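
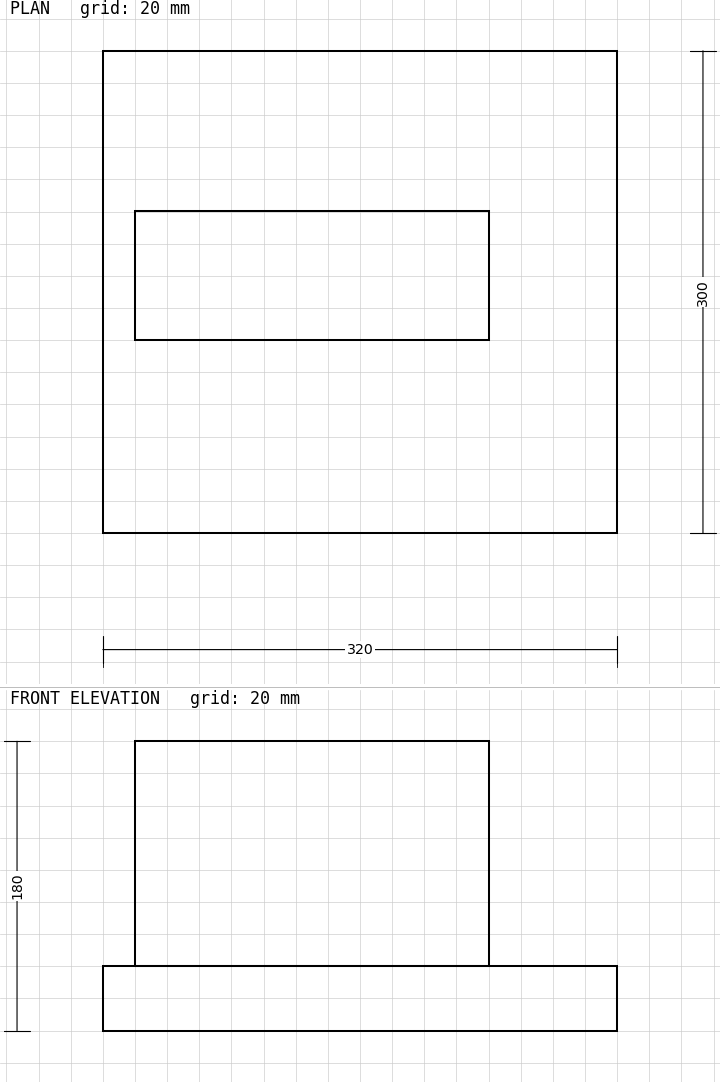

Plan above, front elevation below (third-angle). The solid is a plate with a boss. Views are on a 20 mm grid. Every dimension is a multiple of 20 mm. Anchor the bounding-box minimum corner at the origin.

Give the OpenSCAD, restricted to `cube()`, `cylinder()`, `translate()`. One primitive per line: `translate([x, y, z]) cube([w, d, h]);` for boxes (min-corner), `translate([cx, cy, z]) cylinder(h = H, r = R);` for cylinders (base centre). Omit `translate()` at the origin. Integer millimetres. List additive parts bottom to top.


cube([320, 300, 40]);
translate([20, 120, 40]) cube([220, 80, 140]);


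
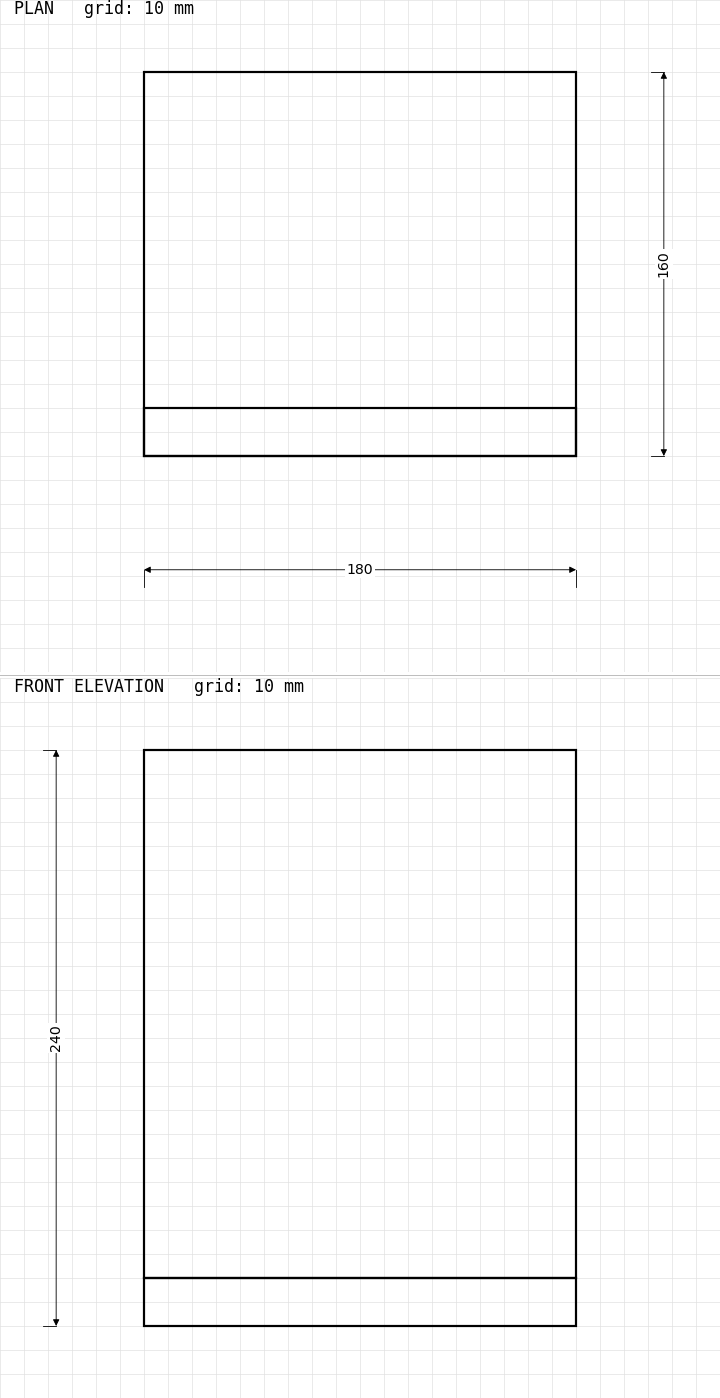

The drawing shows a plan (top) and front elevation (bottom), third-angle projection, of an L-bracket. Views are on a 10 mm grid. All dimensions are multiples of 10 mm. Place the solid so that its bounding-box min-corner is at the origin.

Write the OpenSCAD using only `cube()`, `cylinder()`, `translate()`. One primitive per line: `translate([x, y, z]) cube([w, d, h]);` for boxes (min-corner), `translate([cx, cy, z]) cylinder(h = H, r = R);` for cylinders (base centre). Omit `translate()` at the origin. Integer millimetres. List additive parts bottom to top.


cube([180, 160, 20]);
translate([0, 0, 20]) cube([180, 20, 220]);


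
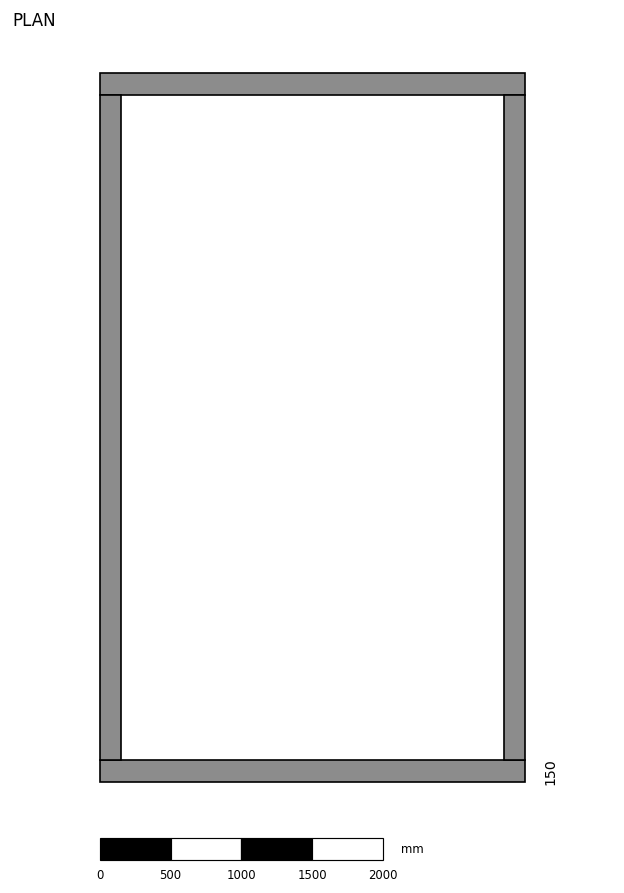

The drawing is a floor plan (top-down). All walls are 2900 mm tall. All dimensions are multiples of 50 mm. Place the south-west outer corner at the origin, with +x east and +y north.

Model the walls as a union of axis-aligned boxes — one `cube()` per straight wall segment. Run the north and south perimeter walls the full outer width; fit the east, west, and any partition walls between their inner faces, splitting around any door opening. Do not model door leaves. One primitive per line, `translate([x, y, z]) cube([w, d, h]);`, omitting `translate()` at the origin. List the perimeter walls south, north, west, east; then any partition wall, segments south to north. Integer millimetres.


cube([3000, 150, 2900]);
translate([0, 4850, 0]) cube([3000, 150, 2900]);
translate([0, 150, 0]) cube([150, 4700, 2900]);
translate([2850, 150, 0]) cube([150, 4700, 2900]);


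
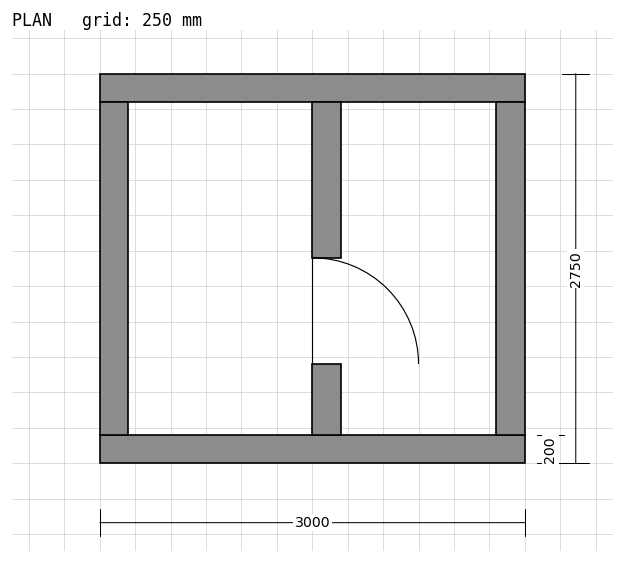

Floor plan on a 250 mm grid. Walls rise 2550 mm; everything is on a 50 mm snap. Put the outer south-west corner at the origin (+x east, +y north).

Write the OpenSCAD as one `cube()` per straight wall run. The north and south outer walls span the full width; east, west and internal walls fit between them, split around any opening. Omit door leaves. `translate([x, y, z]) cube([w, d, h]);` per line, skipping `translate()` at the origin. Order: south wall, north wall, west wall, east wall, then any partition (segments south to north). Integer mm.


cube([3000, 200, 2550]);
translate([0, 2550, 0]) cube([3000, 200, 2550]);
translate([0, 200, 0]) cube([200, 2350, 2550]);
translate([2800, 200, 0]) cube([200, 2350, 2550]);
translate([1500, 200, 0]) cube([200, 500, 2550]);
translate([1500, 1450, 0]) cube([200, 1100, 2550]);


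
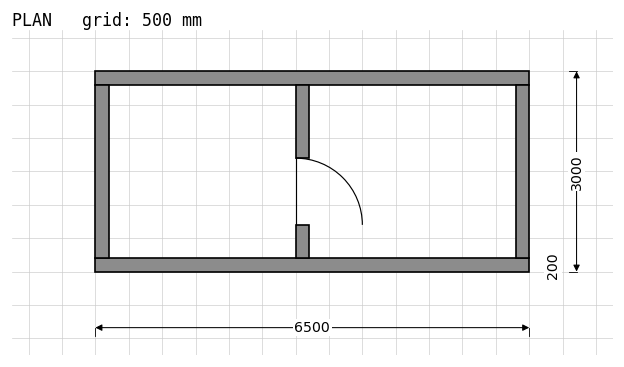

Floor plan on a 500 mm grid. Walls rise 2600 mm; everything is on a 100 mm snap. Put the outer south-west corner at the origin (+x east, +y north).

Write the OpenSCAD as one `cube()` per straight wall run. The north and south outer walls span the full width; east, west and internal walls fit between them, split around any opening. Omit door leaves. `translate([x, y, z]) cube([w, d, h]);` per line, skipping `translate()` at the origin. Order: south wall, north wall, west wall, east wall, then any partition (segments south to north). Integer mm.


cube([6500, 200, 2600]);
translate([0, 2800, 0]) cube([6500, 200, 2600]);
translate([0, 200, 0]) cube([200, 2600, 2600]);
translate([6300, 200, 0]) cube([200, 2600, 2600]);
translate([3000, 200, 0]) cube([200, 500, 2600]);
translate([3000, 1700, 0]) cube([200, 1100, 2600]);


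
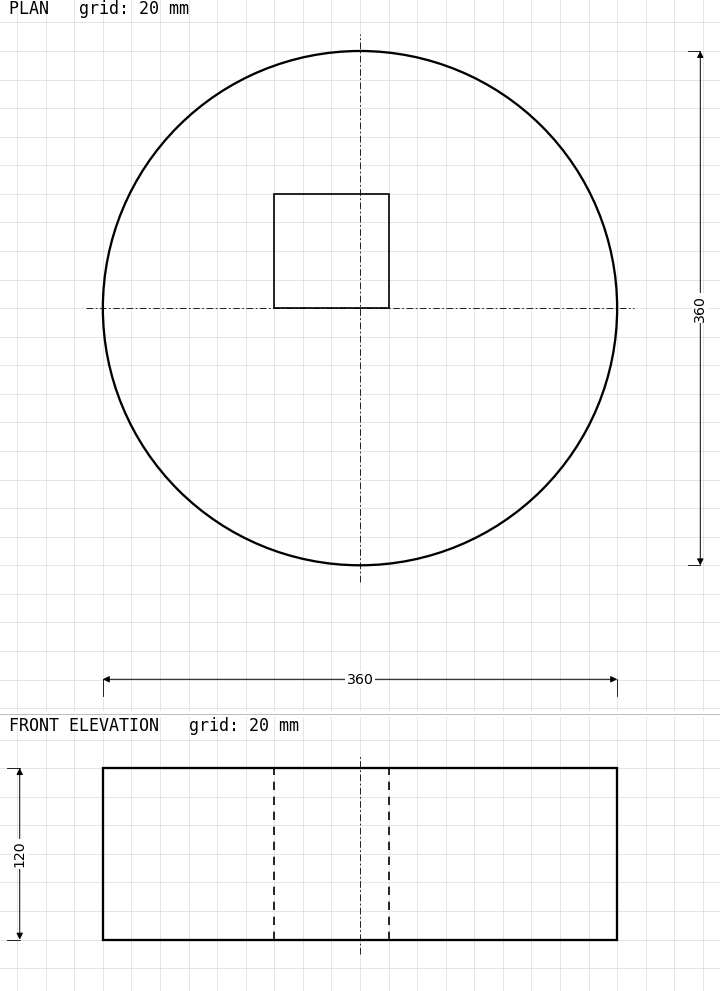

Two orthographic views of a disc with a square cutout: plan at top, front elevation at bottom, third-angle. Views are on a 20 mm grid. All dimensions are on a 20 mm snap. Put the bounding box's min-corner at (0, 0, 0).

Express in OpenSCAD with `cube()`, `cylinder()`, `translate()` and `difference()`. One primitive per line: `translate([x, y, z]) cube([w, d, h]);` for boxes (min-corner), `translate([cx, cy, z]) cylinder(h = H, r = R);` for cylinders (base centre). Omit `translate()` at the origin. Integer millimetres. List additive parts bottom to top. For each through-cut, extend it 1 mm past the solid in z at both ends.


difference() {
  translate([180, 180, 0]) cylinder(h = 120, r = 180);
  translate([120, 180, -1]) cube([80, 80, 122]);
}


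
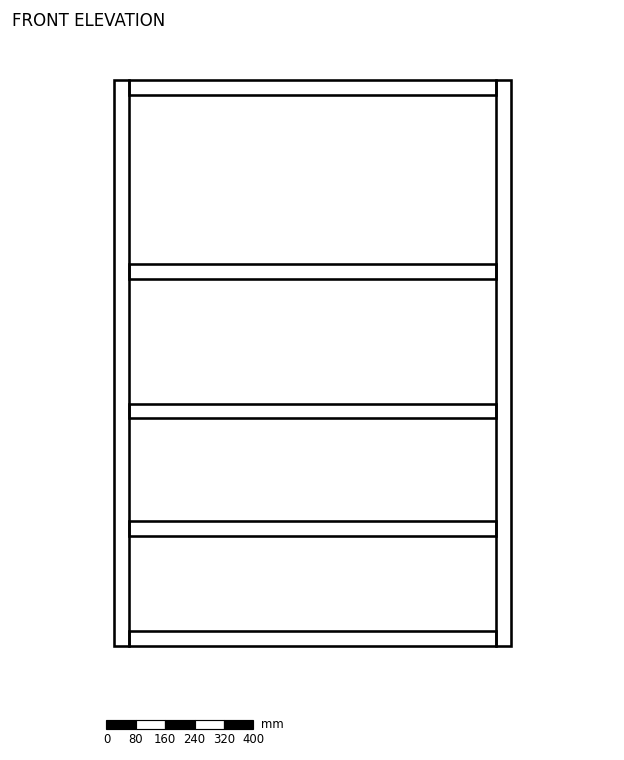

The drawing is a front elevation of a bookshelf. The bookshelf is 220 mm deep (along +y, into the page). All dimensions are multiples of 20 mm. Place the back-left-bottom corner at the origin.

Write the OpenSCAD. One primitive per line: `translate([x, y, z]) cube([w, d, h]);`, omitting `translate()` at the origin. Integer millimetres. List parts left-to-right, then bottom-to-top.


cube([40, 220, 1540]);
translate([40, 0, 0]) cube([1000, 220, 40]);
translate([40, 0, 300]) cube([1000, 220, 40]);
translate([40, 0, 620]) cube([1000, 220, 40]);
translate([40, 0, 1000]) cube([1000, 220, 40]);
translate([40, 0, 1500]) cube([1000, 220, 40]);
translate([1040, 0, 0]) cube([40, 220, 1540]);


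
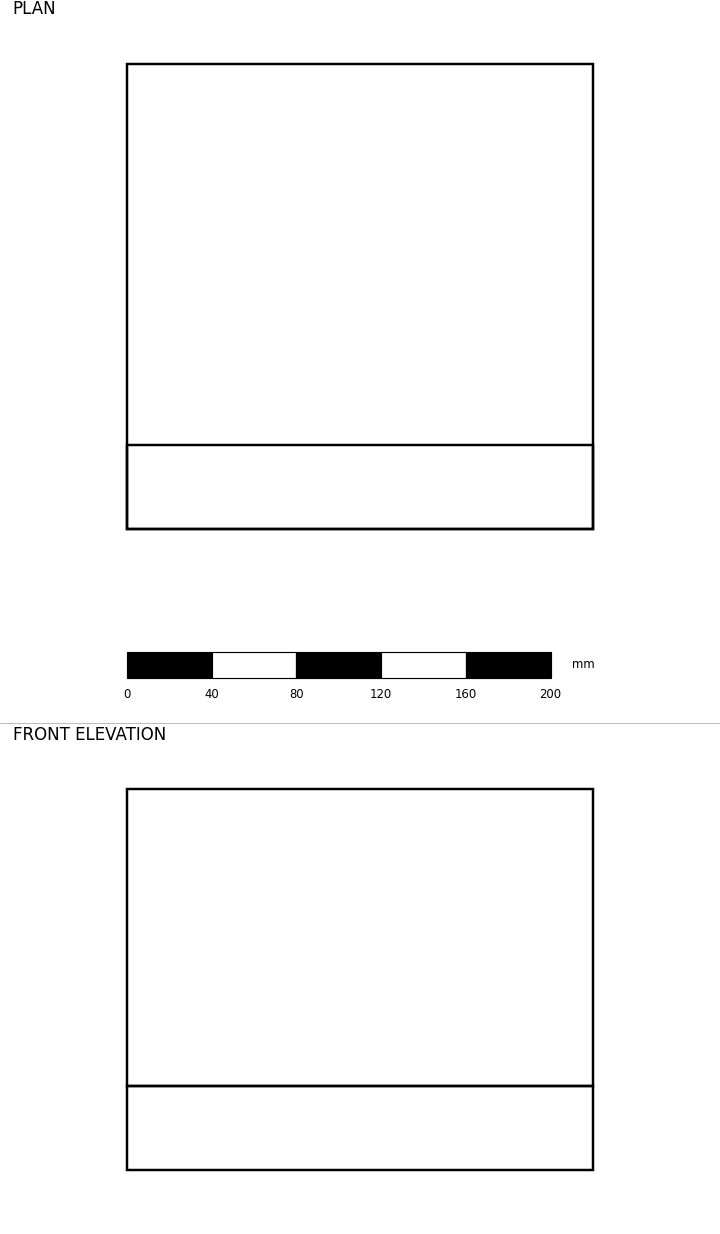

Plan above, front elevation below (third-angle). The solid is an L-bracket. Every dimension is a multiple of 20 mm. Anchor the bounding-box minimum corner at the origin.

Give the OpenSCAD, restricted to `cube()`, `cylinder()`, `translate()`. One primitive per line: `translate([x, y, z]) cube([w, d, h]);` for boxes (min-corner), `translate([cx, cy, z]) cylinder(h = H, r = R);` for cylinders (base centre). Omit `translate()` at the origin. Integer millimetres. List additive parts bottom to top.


cube([220, 220, 40]);
translate([0, 0, 40]) cube([220, 40, 140]);


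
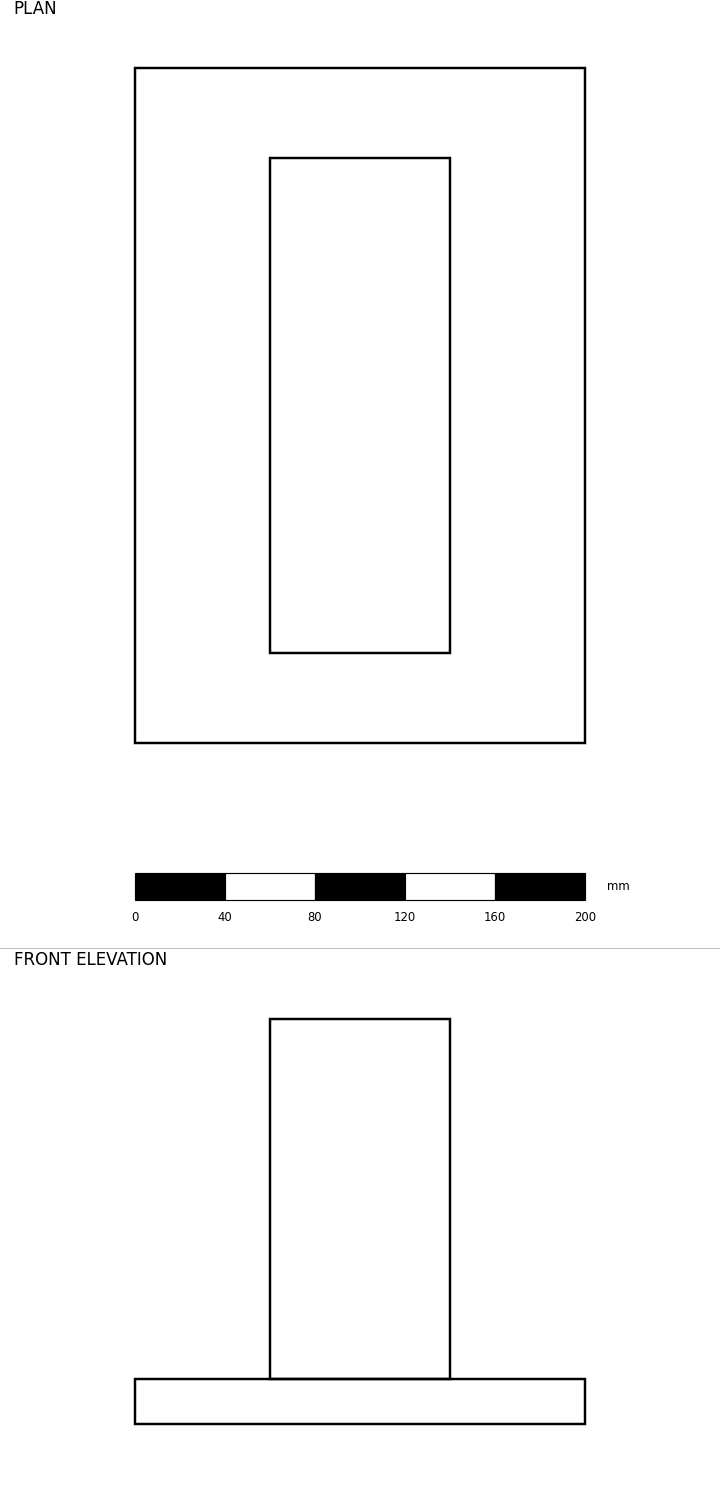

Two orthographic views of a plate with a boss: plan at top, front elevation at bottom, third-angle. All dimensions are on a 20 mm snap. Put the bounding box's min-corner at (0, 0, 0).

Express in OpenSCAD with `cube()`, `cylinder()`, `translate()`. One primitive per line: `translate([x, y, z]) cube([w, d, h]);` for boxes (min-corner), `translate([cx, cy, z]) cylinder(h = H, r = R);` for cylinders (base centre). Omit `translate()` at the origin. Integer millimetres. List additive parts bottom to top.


cube([200, 300, 20]);
translate([60, 40, 20]) cube([80, 220, 160]);


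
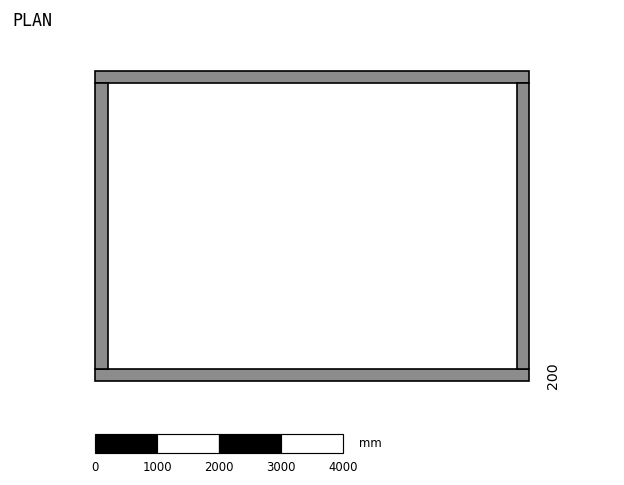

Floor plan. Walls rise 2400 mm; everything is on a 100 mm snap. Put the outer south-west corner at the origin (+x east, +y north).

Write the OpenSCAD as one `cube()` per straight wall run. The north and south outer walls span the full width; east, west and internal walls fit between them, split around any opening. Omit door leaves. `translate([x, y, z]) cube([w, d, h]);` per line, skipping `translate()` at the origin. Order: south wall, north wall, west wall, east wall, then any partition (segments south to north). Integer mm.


cube([7000, 200, 2400]);
translate([0, 4800, 0]) cube([7000, 200, 2400]);
translate([0, 200, 0]) cube([200, 4600, 2400]);
translate([6800, 200, 0]) cube([200, 4600, 2400]);


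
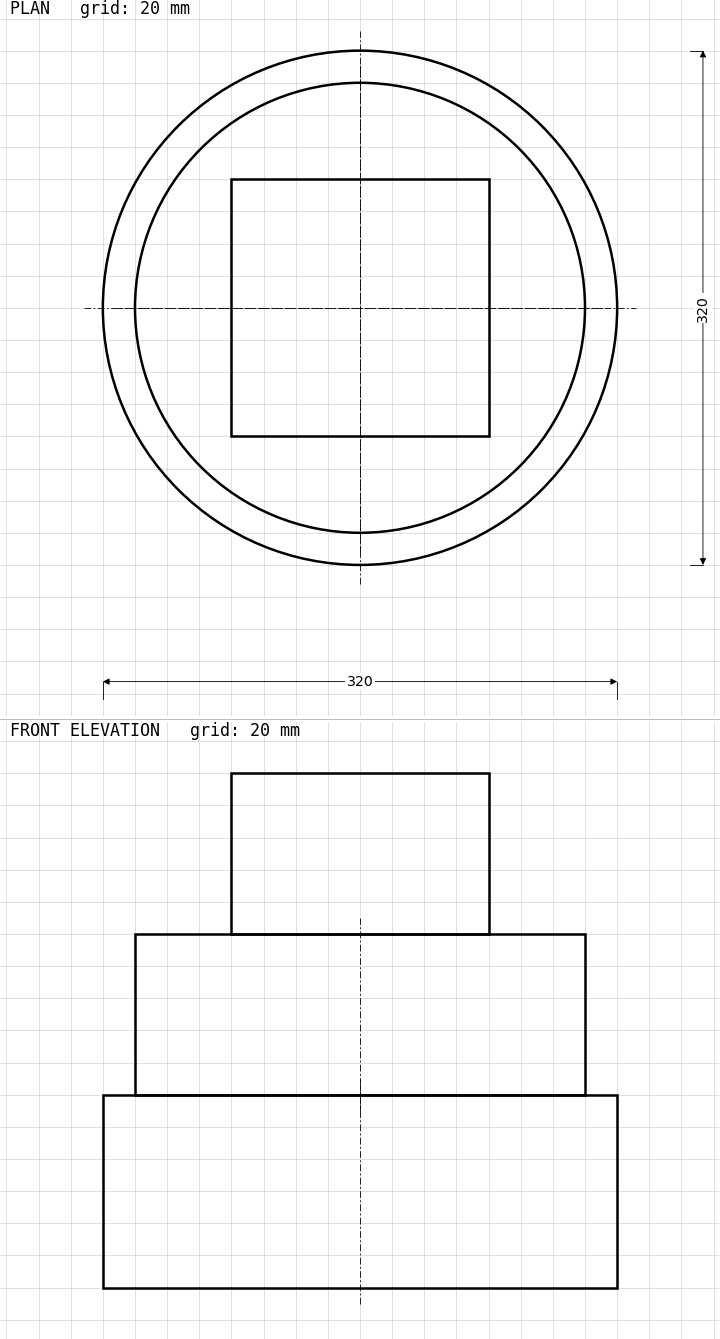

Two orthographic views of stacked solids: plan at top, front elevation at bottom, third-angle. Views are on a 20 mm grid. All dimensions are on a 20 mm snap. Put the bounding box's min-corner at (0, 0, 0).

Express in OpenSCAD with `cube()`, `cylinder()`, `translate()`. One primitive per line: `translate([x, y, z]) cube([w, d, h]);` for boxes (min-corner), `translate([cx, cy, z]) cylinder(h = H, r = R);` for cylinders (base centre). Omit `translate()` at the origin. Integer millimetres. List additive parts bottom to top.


translate([160, 160, 0]) cylinder(h = 120, r = 160);
translate([160, 160, 120]) cylinder(h = 100, r = 140);
translate([80, 80, 220]) cube([160, 160, 100]);


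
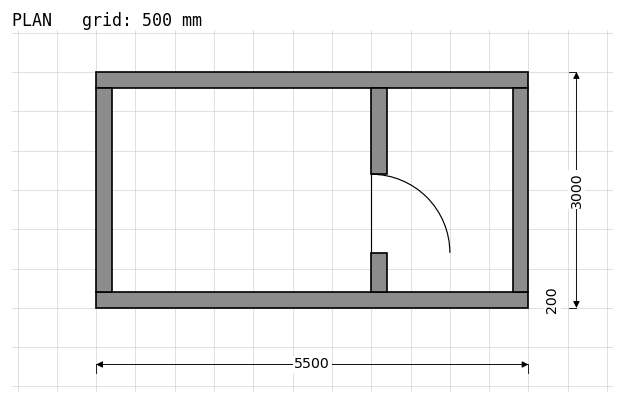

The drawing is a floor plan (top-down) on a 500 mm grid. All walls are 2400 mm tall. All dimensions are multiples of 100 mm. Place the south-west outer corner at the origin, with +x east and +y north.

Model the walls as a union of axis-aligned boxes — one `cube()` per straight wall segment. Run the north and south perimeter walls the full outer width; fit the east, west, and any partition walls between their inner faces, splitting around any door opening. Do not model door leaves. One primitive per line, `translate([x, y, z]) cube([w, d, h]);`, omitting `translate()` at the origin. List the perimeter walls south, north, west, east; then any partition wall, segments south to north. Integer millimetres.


cube([5500, 200, 2400]);
translate([0, 2800, 0]) cube([5500, 200, 2400]);
translate([0, 200, 0]) cube([200, 2600, 2400]);
translate([5300, 200, 0]) cube([200, 2600, 2400]);
translate([3500, 200, 0]) cube([200, 500, 2400]);
translate([3500, 1700, 0]) cube([200, 1100, 2400]);


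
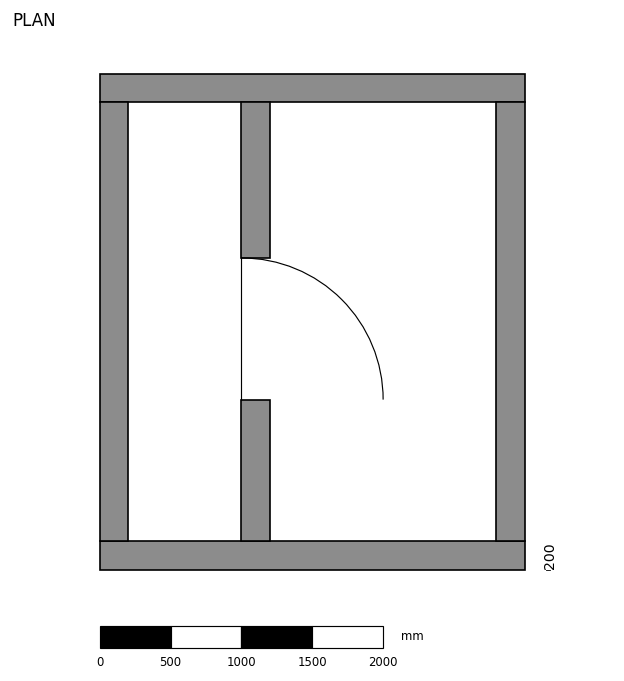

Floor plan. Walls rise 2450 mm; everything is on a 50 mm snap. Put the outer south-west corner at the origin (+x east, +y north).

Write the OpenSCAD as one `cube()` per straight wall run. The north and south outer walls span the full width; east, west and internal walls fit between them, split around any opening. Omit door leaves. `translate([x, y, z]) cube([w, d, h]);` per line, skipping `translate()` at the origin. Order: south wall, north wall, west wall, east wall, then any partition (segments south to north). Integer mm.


cube([3000, 200, 2450]);
translate([0, 3300, 0]) cube([3000, 200, 2450]);
translate([0, 200, 0]) cube([200, 3100, 2450]);
translate([2800, 200, 0]) cube([200, 3100, 2450]);
translate([1000, 200, 0]) cube([200, 1000, 2450]);
translate([1000, 2200, 0]) cube([200, 1100, 2450]);


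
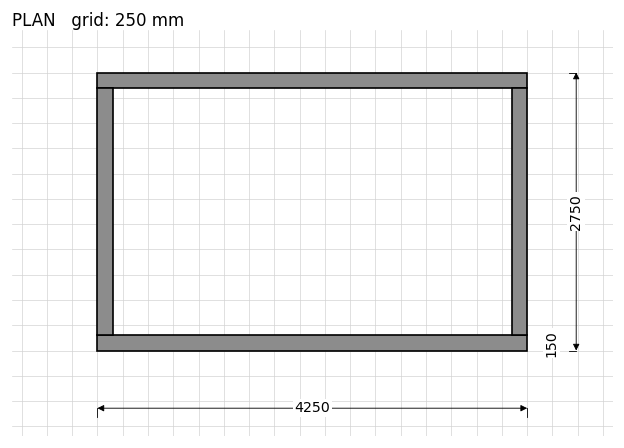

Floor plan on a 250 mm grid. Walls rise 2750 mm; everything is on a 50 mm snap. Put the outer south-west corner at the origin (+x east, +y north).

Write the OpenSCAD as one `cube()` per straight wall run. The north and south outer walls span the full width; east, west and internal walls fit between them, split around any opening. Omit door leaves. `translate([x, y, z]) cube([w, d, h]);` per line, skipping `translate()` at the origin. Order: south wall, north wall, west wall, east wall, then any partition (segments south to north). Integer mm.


cube([4250, 150, 2750]);
translate([0, 2600, 0]) cube([4250, 150, 2750]);
translate([0, 150, 0]) cube([150, 2450, 2750]);
translate([4100, 150, 0]) cube([150, 2450, 2750]);


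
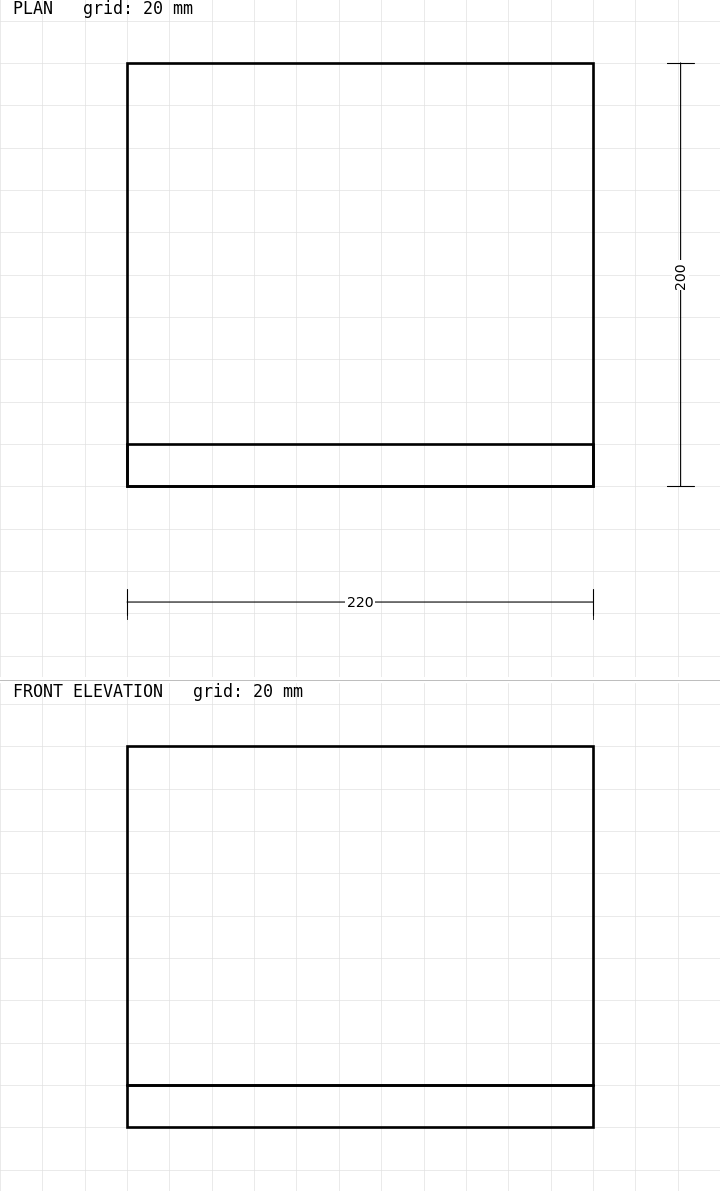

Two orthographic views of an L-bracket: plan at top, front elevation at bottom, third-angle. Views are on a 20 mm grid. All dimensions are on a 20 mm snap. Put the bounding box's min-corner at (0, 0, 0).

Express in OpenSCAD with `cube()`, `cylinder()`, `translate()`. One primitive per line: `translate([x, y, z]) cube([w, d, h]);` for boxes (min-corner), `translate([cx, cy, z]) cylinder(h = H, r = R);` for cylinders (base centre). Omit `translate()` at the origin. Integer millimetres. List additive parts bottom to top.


cube([220, 200, 20]);
translate([0, 0, 20]) cube([220, 20, 160]);


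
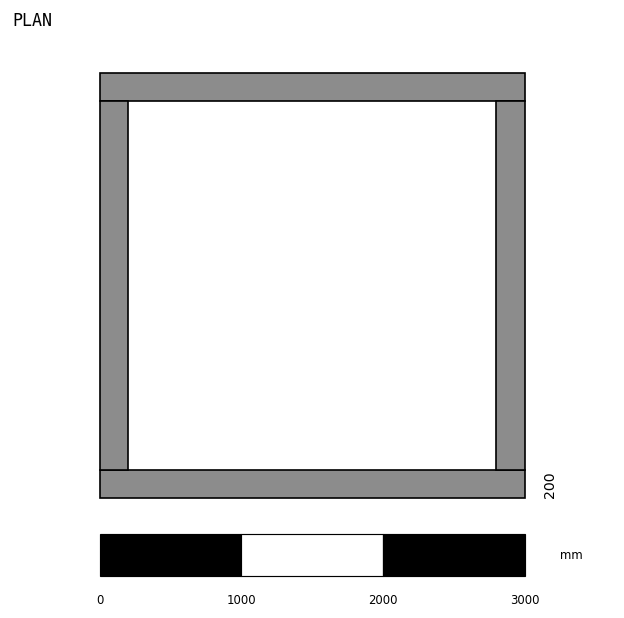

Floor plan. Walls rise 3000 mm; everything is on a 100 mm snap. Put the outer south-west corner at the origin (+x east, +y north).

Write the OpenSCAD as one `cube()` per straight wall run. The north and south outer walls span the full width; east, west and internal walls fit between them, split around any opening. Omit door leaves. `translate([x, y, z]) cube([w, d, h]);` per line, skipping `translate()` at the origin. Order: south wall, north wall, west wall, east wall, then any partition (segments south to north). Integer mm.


cube([3000, 200, 3000]);
translate([0, 2800, 0]) cube([3000, 200, 3000]);
translate([0, 200, 0]) cube([200, 2600, 3000]);
translate([2800, 200, 0]) cube([200, 2600, 3000]);


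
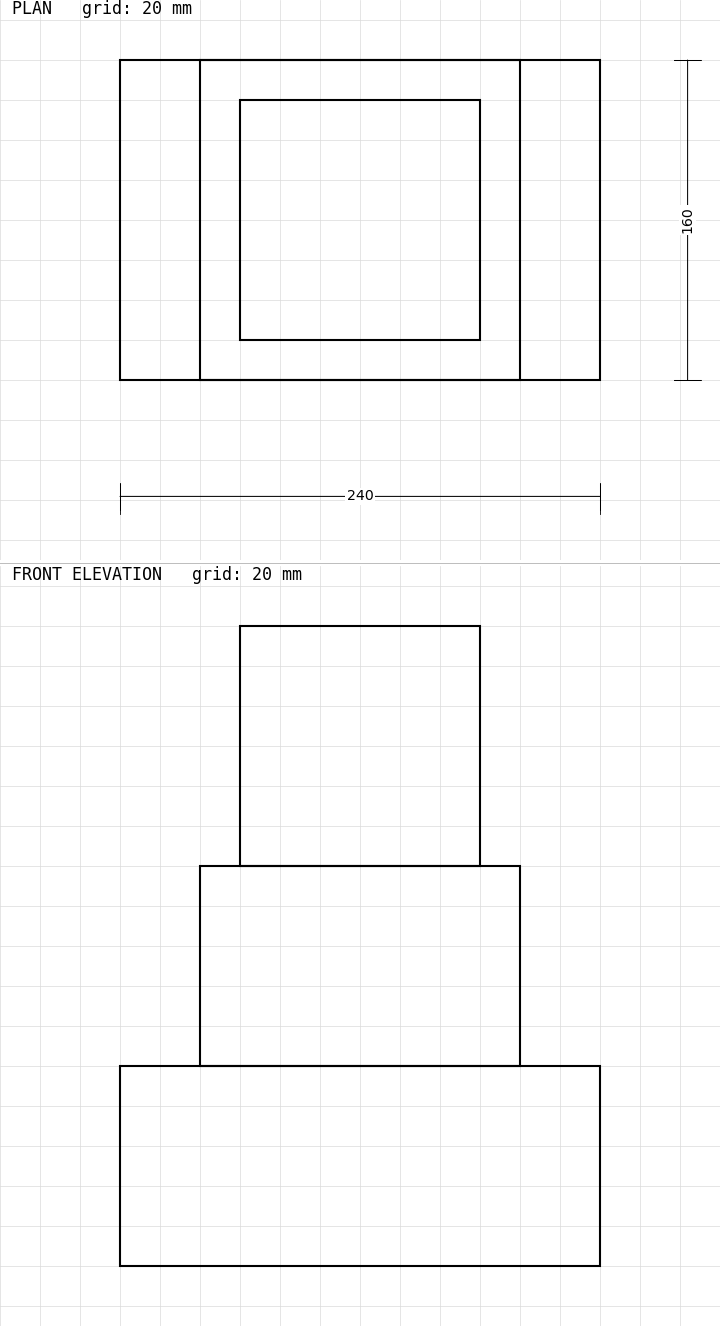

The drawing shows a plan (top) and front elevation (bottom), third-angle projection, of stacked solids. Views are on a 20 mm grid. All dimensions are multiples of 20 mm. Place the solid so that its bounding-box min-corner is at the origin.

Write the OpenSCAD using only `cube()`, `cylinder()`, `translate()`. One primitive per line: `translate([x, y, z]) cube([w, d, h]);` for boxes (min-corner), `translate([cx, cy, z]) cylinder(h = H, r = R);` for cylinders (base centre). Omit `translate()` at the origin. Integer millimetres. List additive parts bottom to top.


cube([240, 160, 100]);
translate([40, 0, 100]) cube([160, 160, 100]);
translate([60, 20, 200]) cube([120, 120, 120]);


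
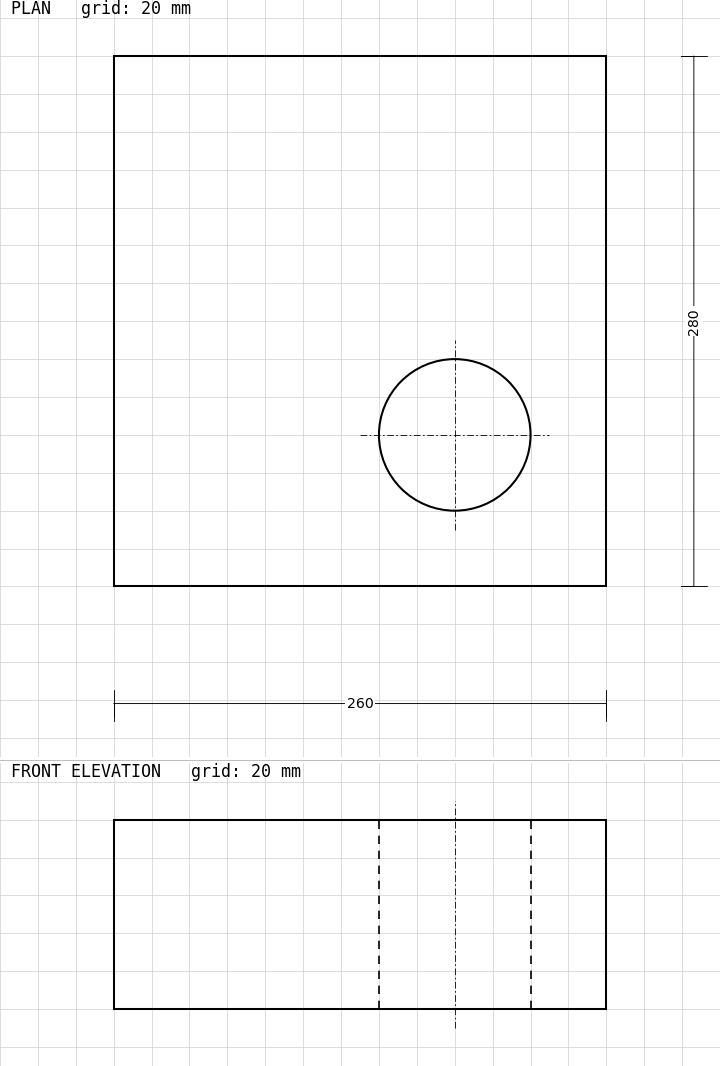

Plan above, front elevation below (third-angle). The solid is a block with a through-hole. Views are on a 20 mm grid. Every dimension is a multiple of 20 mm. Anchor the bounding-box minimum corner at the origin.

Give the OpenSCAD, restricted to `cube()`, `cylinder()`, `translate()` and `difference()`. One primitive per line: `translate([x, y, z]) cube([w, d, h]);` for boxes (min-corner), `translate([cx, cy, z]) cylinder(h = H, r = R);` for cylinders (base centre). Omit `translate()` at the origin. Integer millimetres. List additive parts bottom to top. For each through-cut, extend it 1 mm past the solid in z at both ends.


difference() {
  cube([260, 280, 100]);
  translate([180, 80, -1]) cylinder(h = 102, r = 40);
}


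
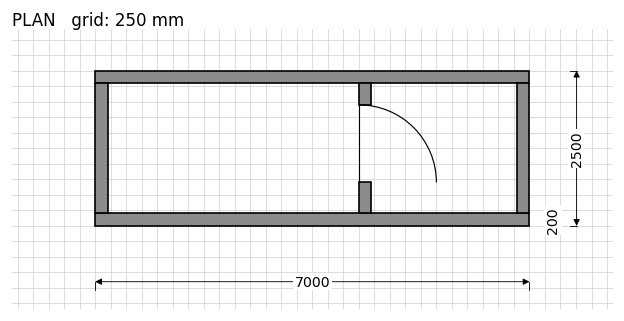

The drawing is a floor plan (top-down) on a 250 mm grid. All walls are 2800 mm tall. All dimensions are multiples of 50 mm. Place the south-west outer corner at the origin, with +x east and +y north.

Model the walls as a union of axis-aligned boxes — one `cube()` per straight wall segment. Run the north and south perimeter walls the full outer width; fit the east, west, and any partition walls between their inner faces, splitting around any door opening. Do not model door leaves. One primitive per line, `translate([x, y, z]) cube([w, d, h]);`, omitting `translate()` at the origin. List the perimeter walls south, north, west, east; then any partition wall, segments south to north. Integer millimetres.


cube([7000, 200, 2800]);
translate([0, 2300, 0]) cube([7000, 200, 2800]);
translate([0, 200, 0]) cube([200, 2100, 2800]);
translate([6800, 200, 0]) cube([200, 2100, 2800]);
translate([4250, 200, 0]) cube([200, 500, 2800]);
translate([4250, 1950, 0]) cube([200, 350, 2800]);


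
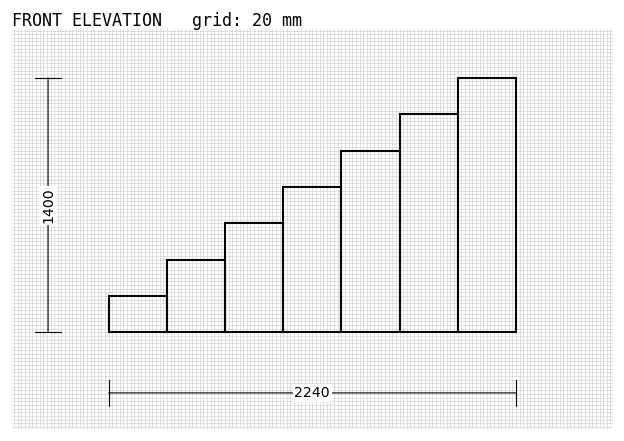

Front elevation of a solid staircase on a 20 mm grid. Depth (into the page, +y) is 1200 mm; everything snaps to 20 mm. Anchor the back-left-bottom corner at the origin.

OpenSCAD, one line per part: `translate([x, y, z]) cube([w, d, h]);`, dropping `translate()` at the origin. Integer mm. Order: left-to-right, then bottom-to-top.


cube([320, 1200, 200]);
translate([320, 0, 0]) cube([320, 1200, 400]);
translate([640, 0, 0]) cube([320, 1200, 600]);
translate([960, 0, 0]) cube([320, 1200, 800]);
translate([1280, 0, 0]) cube([320, 1200, 1000]);
translate([1600, 0, 0]) cube([320, 1200, 1200]);
translate([1920, 0, 0]) cube([320, 1200, 1400]);


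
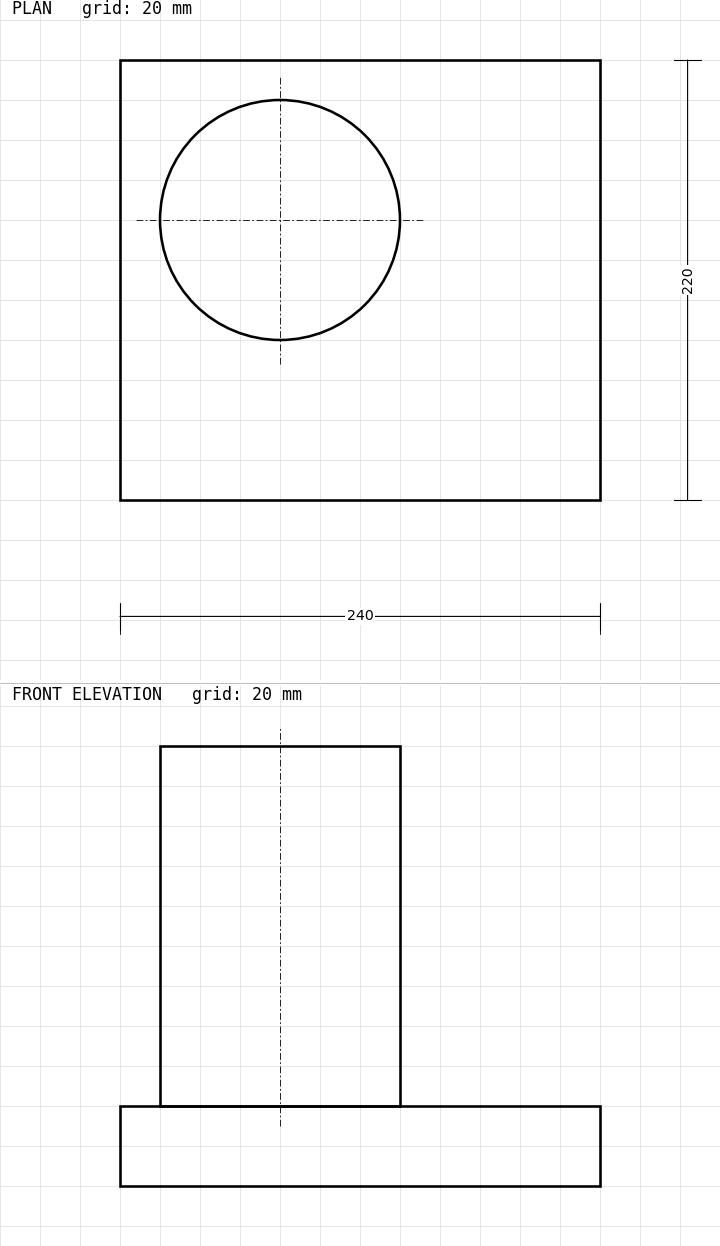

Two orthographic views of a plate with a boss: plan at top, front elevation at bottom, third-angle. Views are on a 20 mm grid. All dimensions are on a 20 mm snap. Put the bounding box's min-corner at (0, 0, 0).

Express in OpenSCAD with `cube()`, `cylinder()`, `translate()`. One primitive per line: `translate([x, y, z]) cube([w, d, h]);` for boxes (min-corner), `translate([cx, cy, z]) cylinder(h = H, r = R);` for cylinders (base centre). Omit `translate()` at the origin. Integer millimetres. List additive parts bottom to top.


cube([240, 220, 40]);
translate([80, 140, 40]) cylinder(h = 180, r = 60);


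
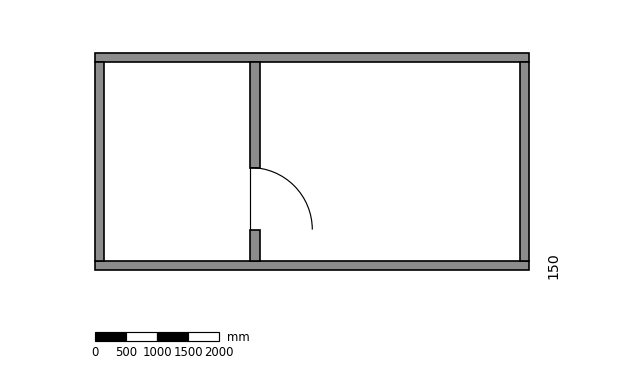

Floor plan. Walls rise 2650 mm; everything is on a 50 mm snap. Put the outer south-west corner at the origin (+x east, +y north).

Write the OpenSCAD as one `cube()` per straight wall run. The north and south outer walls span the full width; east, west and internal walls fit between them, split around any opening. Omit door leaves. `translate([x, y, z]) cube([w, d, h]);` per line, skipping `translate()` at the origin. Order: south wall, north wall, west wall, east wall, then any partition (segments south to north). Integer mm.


cube([7000, 150, 2650]);
translate([0, 3350, 0]) cube([7000, 150, 2650]);
translate([0, 150, 0]) cube([150, 3200, 2650]);
translate([6850, 150, 0]) cube([150, 3200, 2650]);
translate([2500, 150, 0]) cube([150, 500, 2650]);
translate([2500, 1650, 0]) cube([150, 1700, 2650]);


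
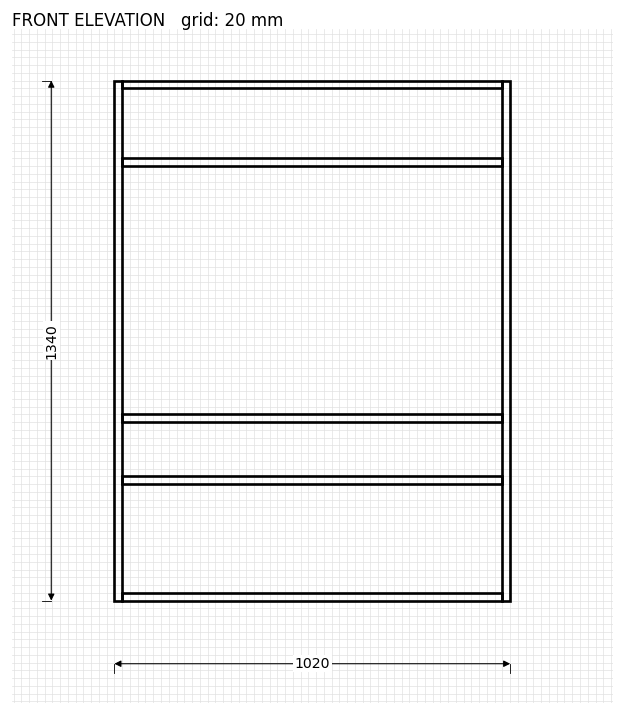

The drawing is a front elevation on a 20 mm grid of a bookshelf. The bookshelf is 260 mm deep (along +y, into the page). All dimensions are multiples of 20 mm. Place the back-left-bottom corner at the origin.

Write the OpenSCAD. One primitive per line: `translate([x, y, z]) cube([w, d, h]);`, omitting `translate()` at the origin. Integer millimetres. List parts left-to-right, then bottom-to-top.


cube([20, 260, 1340]);
translate([20, 0, 0]) cube([980, 260, 20]);
translate([20, 0, 300]) cube([980, 260, 20]);
translate([20, 0, 460]) cube([980, 260, 20]);
translate([20, 0, 1120]) cube([980, 260, 20]);
translate([20, 0, 1320]) cube([980, 260, 20]);
translate([1000, 0, 0]) cube([20, 260, 1340]);


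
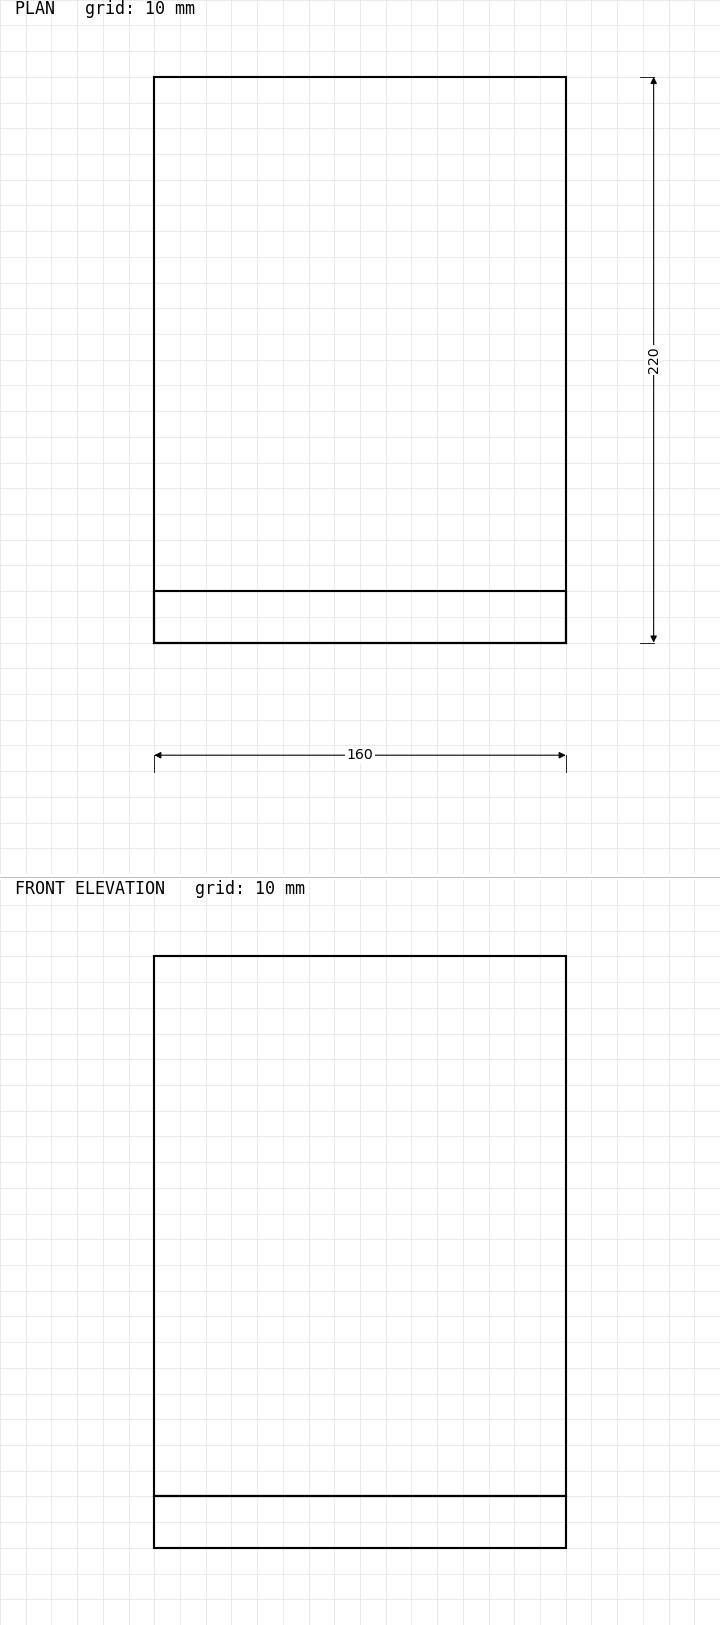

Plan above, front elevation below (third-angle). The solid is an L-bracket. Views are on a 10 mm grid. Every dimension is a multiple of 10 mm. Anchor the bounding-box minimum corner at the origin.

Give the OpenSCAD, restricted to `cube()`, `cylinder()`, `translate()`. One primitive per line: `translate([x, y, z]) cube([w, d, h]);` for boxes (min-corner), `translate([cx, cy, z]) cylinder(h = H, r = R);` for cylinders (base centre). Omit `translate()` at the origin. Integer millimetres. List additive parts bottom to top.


cube([160, 220, 20]);
translate([0, 0, 20]) cube([160, 20, 210]);


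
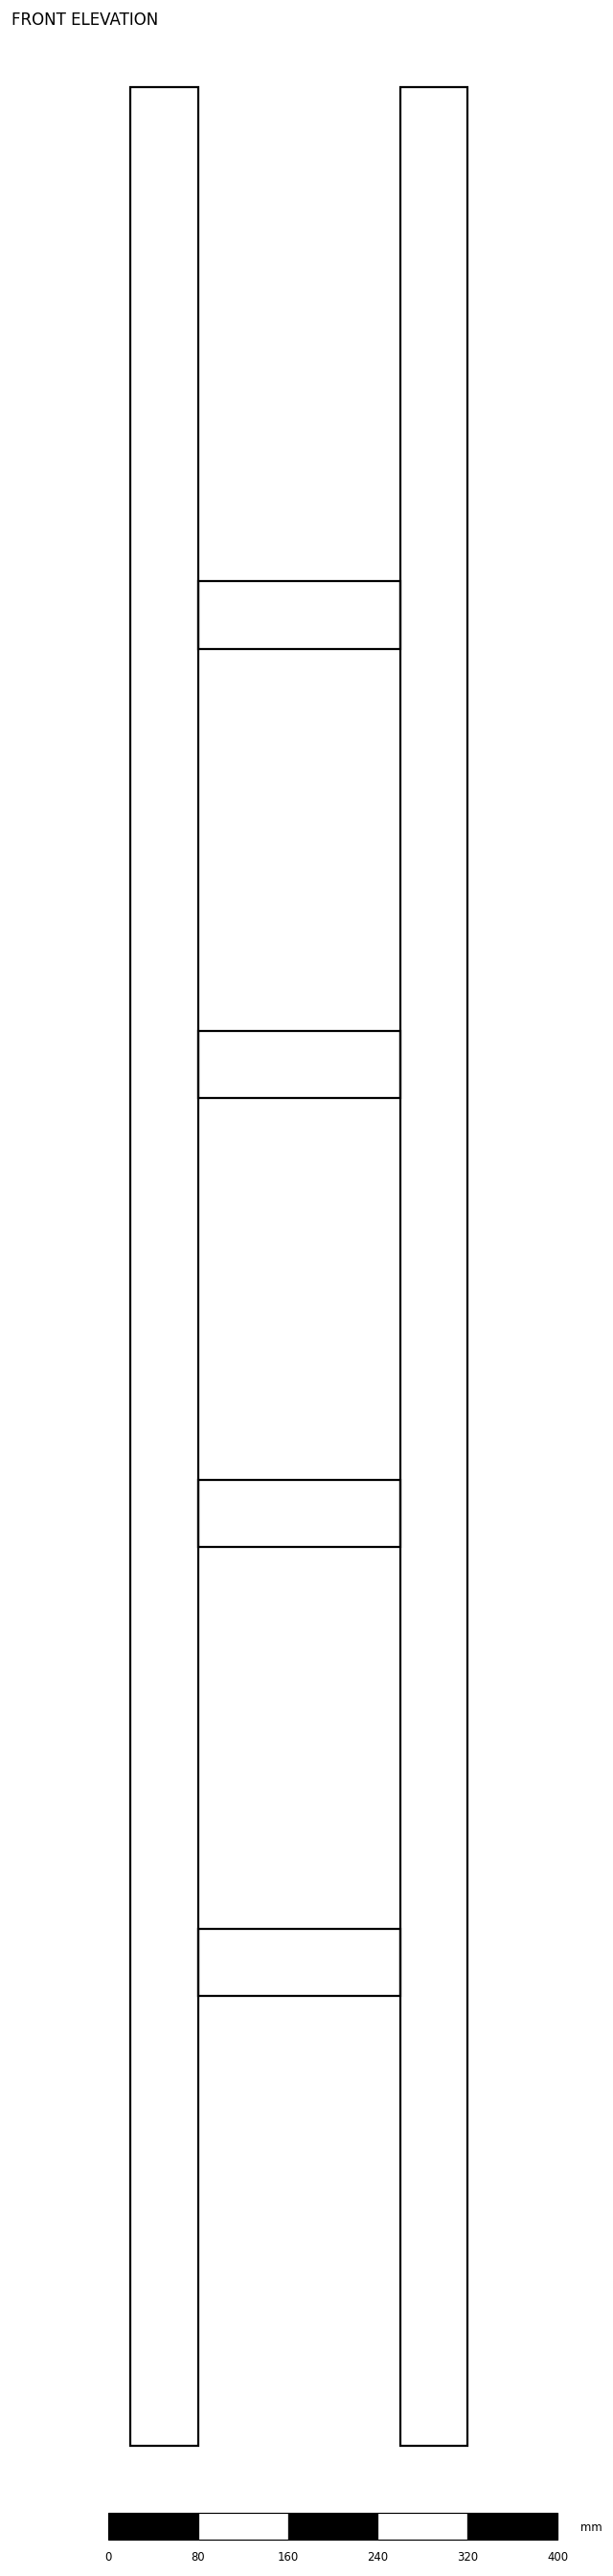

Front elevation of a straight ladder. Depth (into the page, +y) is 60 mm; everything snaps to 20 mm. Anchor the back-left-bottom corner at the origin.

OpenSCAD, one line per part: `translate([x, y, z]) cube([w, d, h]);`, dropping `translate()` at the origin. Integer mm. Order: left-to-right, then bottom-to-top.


cube([60, 60, 2100]);
translate([60, 0, 400]) cube([180, 60, 60]);
translate([60, 0, 800]) cube([180, 60, 60]);
translate([60, 0, 1200]) cube([180, 60, 60]);
translate([60, 0, 1600]) cube([180, 60, 60]);
translate([240, 0, 0]) cube([60, 60, 2100]);


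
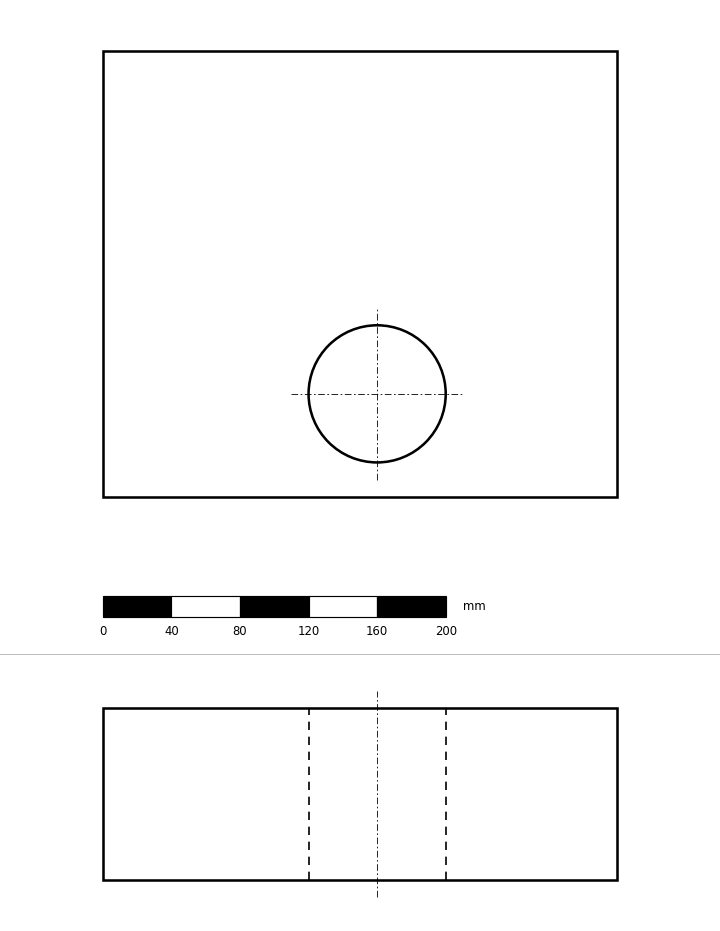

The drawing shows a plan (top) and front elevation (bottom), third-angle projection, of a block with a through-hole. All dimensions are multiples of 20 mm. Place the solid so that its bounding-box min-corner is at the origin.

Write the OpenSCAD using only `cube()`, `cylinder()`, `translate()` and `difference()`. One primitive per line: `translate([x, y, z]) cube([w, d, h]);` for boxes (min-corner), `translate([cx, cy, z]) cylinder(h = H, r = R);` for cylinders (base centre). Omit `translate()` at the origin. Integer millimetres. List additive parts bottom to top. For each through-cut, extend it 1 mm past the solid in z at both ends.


difference() {
  cube([300, 260, 100]);
  translate([160, 60, -1]) cylinder(h = 102, r = 40);
}


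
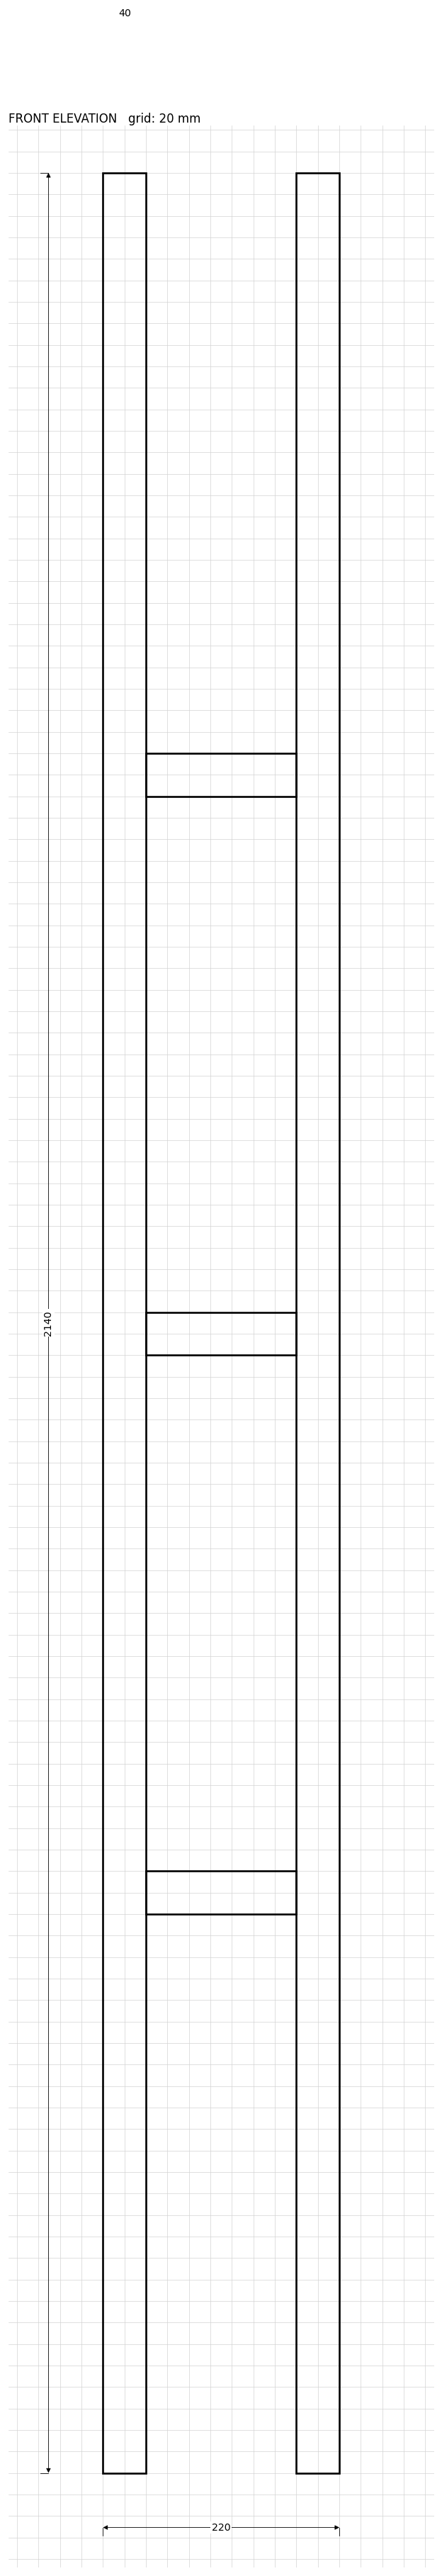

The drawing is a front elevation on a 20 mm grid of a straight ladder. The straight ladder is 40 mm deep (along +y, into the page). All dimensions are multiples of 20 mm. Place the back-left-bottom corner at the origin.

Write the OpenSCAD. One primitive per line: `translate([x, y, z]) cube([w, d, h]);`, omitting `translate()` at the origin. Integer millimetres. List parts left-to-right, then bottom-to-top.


cube([40, 40, 2140]);
translate([40, 0, 520]) cube([140, 40, 40]);
translate([40, 0, 1040]) cube([140, 40, 40]);
translate([40, 0, 1560]) cube([140, 40, 40]);
translate([180, 0, 0]) cube([40, 40, 2140]);


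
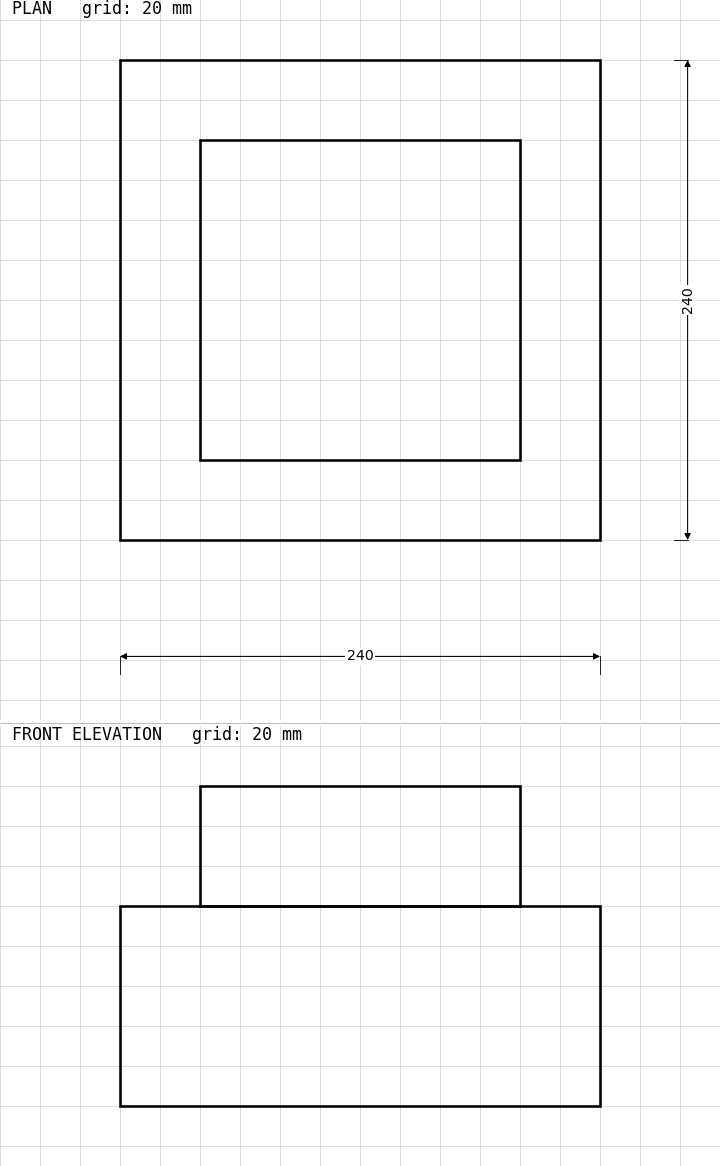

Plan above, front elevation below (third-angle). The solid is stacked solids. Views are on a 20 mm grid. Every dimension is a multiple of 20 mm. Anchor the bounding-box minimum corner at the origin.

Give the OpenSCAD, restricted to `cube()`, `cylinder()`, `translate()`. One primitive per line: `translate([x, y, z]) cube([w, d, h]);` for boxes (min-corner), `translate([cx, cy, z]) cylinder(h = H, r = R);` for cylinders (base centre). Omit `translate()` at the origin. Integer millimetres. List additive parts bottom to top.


cube([240, 240, 100]);
translate([40, 40, 100]) cube([160, 160, 60]);


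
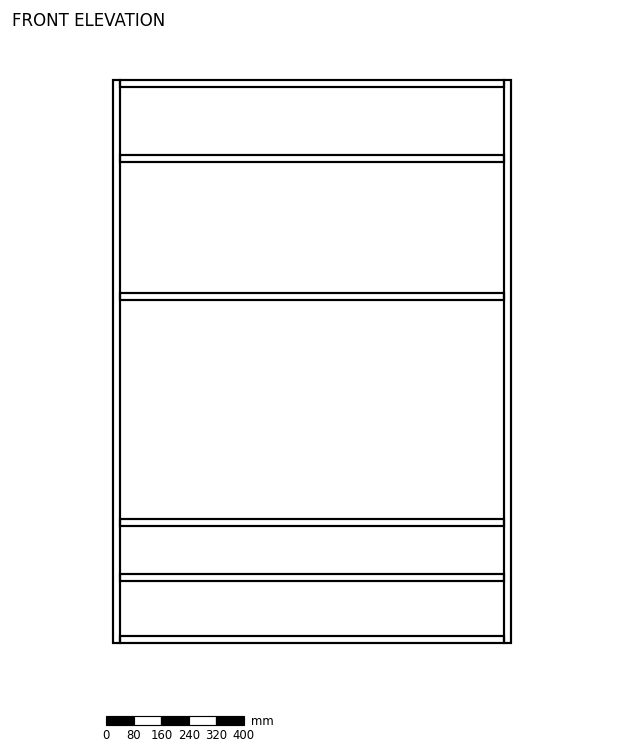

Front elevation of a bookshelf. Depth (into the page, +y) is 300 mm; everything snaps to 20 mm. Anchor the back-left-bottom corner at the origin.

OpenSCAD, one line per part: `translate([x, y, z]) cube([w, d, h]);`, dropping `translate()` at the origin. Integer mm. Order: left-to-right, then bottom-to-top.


cube([20, 300, 1640]);
translate([20, 0, 0]) cube([1120, 300, 20]);
translate([20, 0, 180]) cube([1120, 300, 20]);
translate([20, 0, 340]) cube([1120, 300, 20]);
translate([20, 0, 1000]) cube([1120, 300, 20]);
translate([20, 0, 1400]) cube([1120, 300, 20]);
translate([20, 0, 1620]) cube([1120, 300, 20]);
translate([1140, 0, 0]) cube([20, 300, 1640]);


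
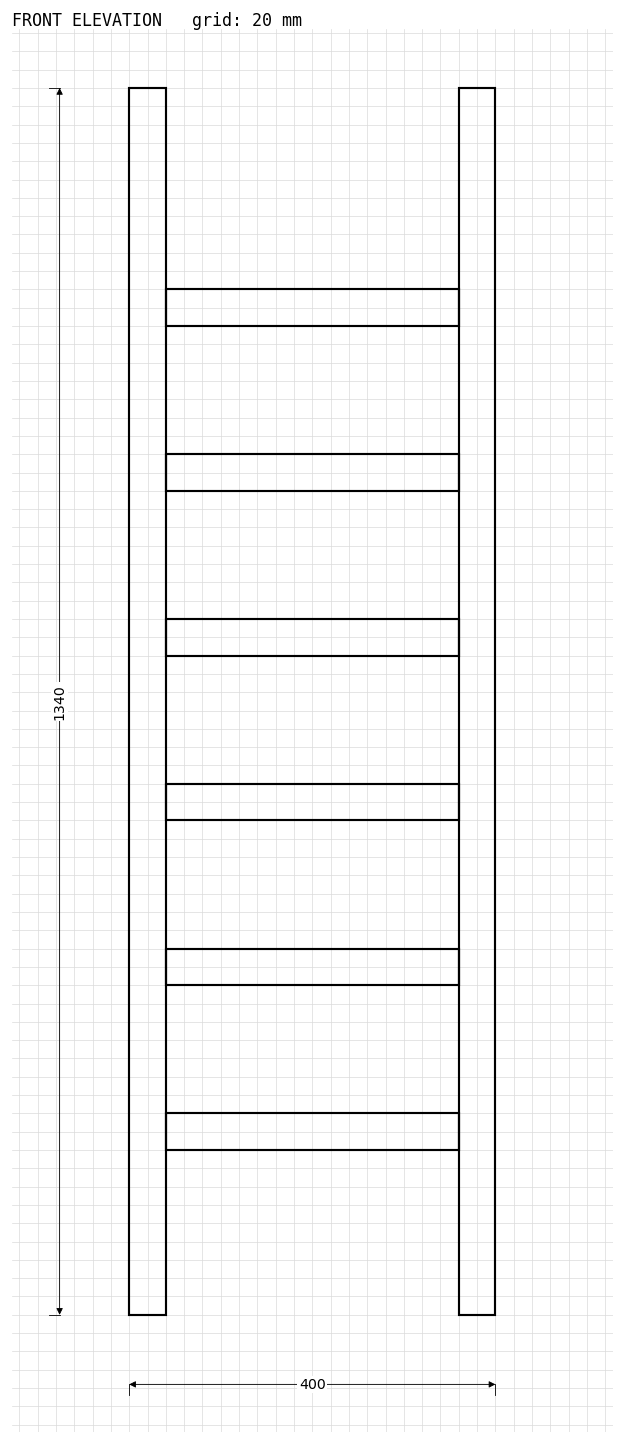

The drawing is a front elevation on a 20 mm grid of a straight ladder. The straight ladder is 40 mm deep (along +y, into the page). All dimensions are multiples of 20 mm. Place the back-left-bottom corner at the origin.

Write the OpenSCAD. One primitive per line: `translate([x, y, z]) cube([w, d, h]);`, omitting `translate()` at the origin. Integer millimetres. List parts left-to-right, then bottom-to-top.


cube([40, 40, 1340]);
translate([40, 0, 180]) cube([320, 40, 40]);
translate([40, 0, 360]) cube([320, 40, 40]);
translate([40, 0, 540]) cube([320, 40, 40]);
translate([40, 0, 720]) cube([320, 40, 40]);
translate([40, 0, 900]) cube([320, 40, 40]);
translate([40, 0, 1080]) cube([320, 40, 40]);
translate([360, 0, 0]) cube([40, 40, 1340]);


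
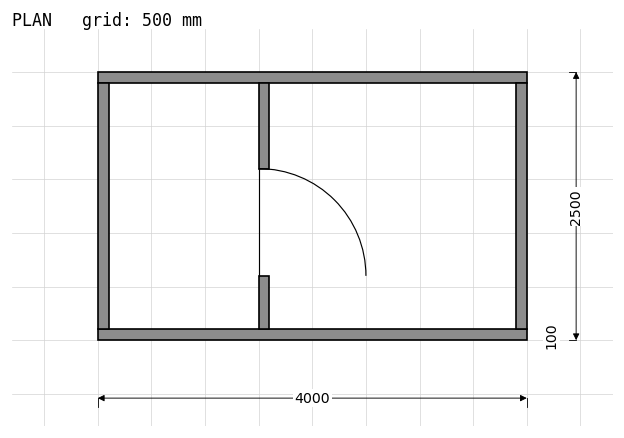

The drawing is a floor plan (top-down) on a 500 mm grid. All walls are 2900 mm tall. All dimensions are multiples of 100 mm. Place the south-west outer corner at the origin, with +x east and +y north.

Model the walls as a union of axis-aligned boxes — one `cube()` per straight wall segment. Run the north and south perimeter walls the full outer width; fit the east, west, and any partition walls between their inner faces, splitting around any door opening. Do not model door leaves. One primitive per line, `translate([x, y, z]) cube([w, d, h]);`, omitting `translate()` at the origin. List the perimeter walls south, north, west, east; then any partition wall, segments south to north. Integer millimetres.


cube([4000, 100, 2900]);
translate([0, 2400, 0]) cube([4000, 100, 2900]);
translate([0, 100, 0]) cube([100, 2300, 2900]);
translate([3900, 100, 0]) cube([100, 2300, 2900]);
translate([1500, 100, 0]) cube([100, 500, 2900]);
translate([1500, 1600, 0]) cube([100, 800, 2900]);


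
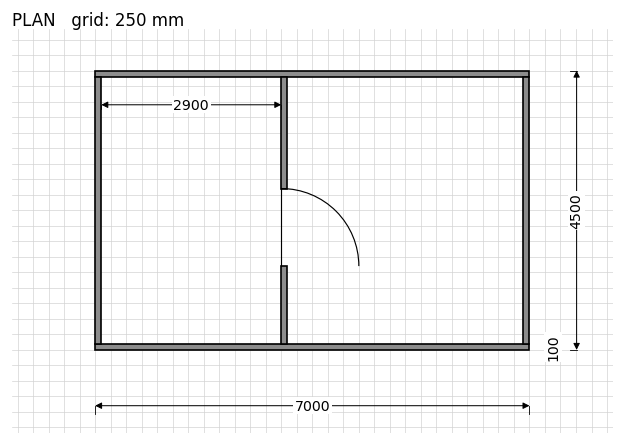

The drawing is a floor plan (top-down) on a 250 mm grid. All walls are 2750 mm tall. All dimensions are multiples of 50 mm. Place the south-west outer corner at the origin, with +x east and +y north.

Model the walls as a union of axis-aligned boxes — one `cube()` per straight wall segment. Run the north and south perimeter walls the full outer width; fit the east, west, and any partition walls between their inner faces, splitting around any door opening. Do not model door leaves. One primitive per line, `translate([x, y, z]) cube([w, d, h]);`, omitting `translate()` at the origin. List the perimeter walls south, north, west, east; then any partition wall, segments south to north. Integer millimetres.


cube([7000, 100, 2750]);
translate([0, 4400, 0]) cube([7000, 100, 2750]);
translate([0, 100, 0]) cube([100, 4300, 2750]);
translate([6900, 100, 0]) cube([100, 4300, 2750]);
translate([3000, 100, 0]) cube([100, 1250, 2750]);
translate([3000, 2600, 0]) cube([100, 1800, 2750]);


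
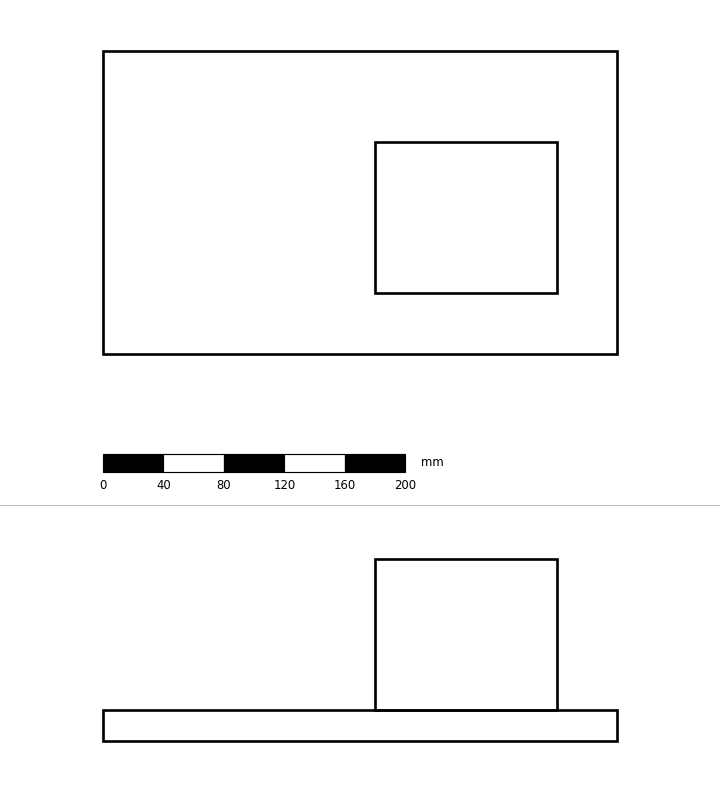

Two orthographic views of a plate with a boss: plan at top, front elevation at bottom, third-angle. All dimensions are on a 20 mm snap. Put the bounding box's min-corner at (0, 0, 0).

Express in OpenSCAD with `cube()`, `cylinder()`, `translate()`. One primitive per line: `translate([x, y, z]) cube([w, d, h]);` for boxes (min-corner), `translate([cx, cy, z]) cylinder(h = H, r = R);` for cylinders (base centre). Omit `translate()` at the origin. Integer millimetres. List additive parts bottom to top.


cube([340, 200, 20]);
translate([180, 40, 20]) cube([120, 100, 100]);


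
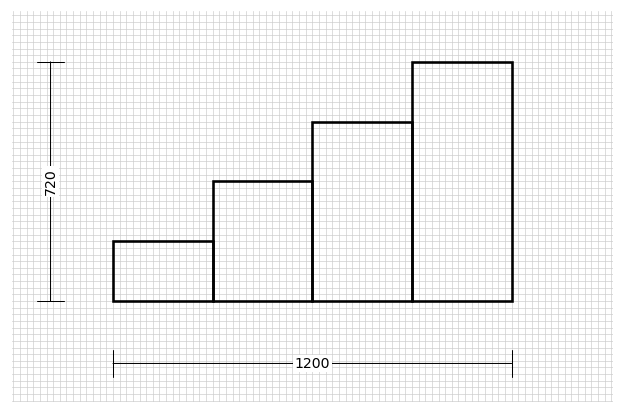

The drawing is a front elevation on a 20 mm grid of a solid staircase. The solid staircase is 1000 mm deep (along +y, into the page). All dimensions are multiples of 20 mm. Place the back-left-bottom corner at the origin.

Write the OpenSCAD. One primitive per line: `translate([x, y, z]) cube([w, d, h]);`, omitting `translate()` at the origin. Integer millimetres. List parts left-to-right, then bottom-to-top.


cube([300, 1000, 180]);
translate([300, 0, 0]) cube([300, 1000, 360]);
translate([600, 0, 0]) cube([300, 1000, 540]);
translate([900, 0, 0]) cube([300, 1000, 720]);


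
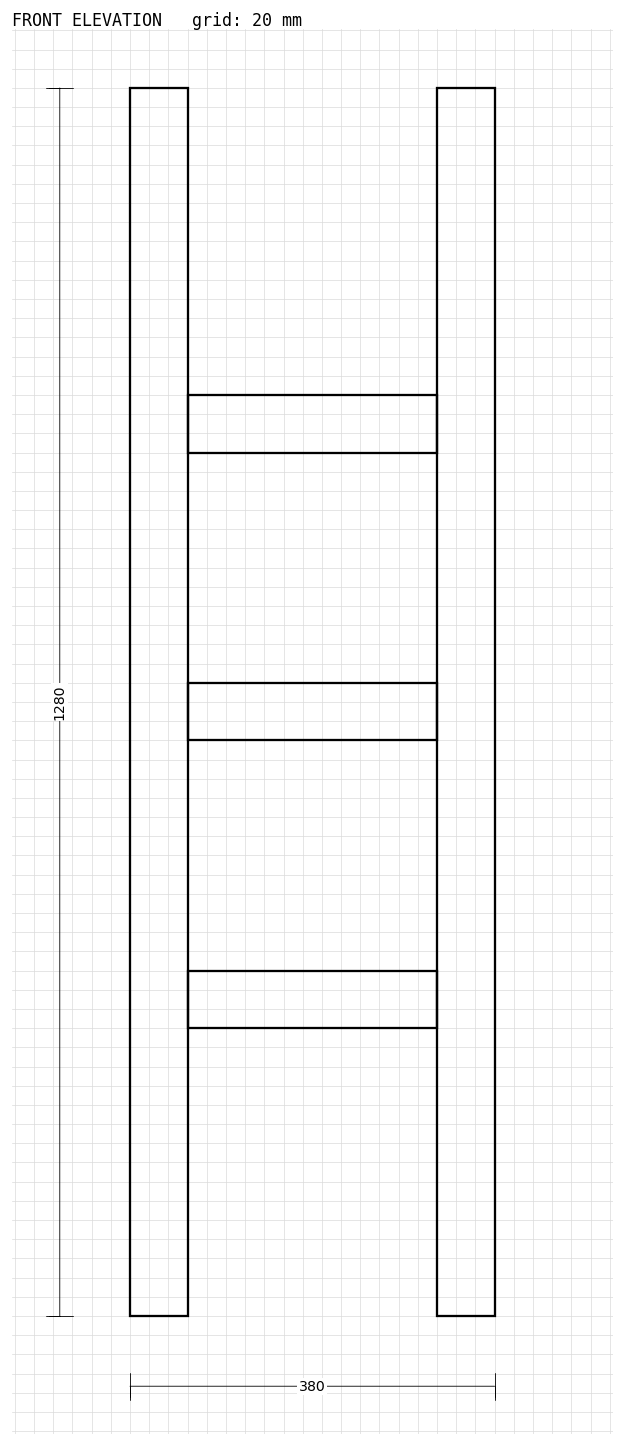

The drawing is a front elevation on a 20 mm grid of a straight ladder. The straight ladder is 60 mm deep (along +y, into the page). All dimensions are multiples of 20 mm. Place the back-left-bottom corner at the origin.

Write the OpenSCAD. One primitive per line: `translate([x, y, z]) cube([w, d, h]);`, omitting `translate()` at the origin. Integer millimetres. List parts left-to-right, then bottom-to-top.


cube([60, 60, 1280]);
translate([60, 0, 300]) cube([260, 60, 60]);
translate([60, 0, 600]) cube([260, 60, 60]);
translate([60, 0, 900]) cube([260, 60, 60]);
translate([320, 0, 0]) cube([60, 60, 1280]);
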